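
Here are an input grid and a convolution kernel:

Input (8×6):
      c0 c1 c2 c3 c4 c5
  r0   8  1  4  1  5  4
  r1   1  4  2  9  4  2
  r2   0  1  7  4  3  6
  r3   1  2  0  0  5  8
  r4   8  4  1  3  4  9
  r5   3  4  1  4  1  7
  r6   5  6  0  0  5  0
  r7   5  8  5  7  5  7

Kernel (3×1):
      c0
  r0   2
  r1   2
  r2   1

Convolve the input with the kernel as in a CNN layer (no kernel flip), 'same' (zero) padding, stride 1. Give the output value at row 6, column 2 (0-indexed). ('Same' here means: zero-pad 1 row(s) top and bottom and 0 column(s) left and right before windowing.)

The receptive field on the zero-padded input at this output position is [1 / 0 / 5]. Elementwise product with the kernel and sum: 1·2 + 0·2 + 5·1.

7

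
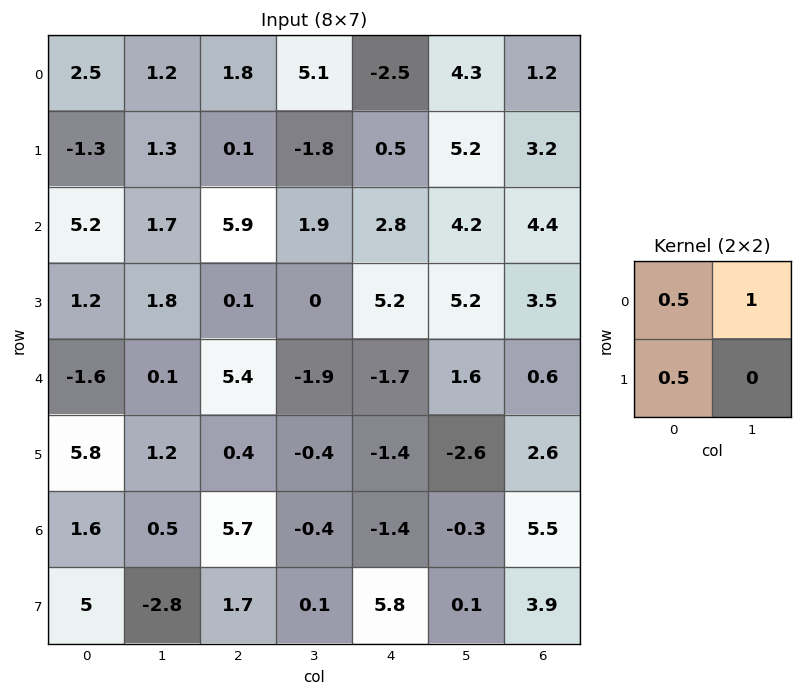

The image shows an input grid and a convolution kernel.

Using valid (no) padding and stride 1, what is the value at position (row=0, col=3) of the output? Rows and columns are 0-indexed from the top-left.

-0.85

The receptive field on the input at this output position is [5.1 -2.5 / -1.8 0.5]. Elementwise product with the kernel and sum: 5.1·0.5 + -2.5·1 + -1.8·0.5.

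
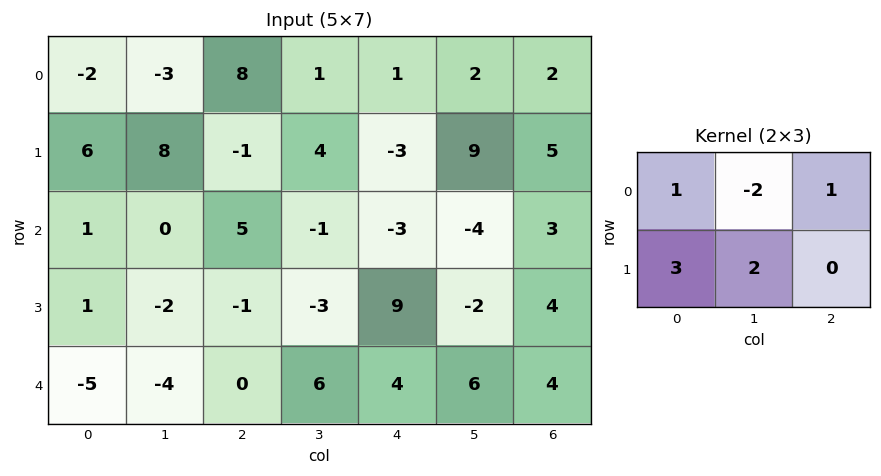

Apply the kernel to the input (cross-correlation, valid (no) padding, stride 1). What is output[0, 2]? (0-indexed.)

The receptive field on the input at this output position is [8 1 1 / -1 4 -3]. Elementwise product with the kernel and sum: 8·1 + 1·-2 + 1·1 + -1·3 + 4·2.

12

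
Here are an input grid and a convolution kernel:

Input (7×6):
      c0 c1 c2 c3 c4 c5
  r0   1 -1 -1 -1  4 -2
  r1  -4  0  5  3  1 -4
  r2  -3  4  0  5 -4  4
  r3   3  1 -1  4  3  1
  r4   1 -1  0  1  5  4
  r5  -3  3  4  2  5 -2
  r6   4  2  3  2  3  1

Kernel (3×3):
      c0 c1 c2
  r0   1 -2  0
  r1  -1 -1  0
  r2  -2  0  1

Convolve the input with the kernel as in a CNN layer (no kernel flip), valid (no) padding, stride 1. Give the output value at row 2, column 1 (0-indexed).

7

The receptive field on the input at this output position is [4 0 5 / 1 -1 4 / -1 0 1]. Elementwise product with the kernel and sum: 4·1 + 0·-2 + 1·-1 + -1·-1 + -1·-2 + 1·1.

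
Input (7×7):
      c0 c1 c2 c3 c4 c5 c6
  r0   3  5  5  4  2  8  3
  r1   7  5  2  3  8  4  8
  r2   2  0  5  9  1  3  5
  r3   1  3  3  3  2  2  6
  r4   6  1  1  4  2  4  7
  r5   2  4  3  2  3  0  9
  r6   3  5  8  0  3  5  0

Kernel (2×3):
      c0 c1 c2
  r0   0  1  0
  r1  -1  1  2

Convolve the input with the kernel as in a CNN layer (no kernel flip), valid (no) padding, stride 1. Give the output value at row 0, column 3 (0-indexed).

15

The receptive field on the input at this output position is [4 2 8 / 3 8 4]. Elementwise product with the kernel and sum: 2·1 + 3·-1 + 8·1 + 4·2.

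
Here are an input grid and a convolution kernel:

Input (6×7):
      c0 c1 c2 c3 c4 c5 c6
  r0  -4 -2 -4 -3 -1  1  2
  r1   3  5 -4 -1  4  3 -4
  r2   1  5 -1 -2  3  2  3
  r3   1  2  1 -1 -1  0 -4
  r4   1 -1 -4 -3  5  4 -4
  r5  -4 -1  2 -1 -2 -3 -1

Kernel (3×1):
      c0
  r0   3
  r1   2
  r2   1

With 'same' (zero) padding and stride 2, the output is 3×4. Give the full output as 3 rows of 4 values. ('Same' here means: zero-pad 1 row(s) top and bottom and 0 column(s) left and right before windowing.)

-5 -12 2 0
12 -13 17 -10
1 -3 5 -21

Output[0,0]: The receptive field on the zero-padded input at this output position is [0 / -4 / 3]. Elementwise product with the kernel and sum: 0·3 + -4·2 + 3·1.
Output[0,1]: The receptive field on the zero-padded input at this output position is [0 / -4 / -4]. Elementwise product with the kernel and sum: 0·3 + -4·2 + -4·1.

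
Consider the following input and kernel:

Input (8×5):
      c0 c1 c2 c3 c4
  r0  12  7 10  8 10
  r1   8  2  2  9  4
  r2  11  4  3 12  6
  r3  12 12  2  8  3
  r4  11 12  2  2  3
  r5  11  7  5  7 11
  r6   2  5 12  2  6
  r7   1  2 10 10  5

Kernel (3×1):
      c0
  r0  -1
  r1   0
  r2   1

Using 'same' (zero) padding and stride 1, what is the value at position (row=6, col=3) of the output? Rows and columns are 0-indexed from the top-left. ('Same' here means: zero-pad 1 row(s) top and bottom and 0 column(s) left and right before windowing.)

3

The receptive field on the zero-padded input at this output position is [7 / 2 / 10]. Elementwise product with the kernel and sum: 7·-1 + 10·1.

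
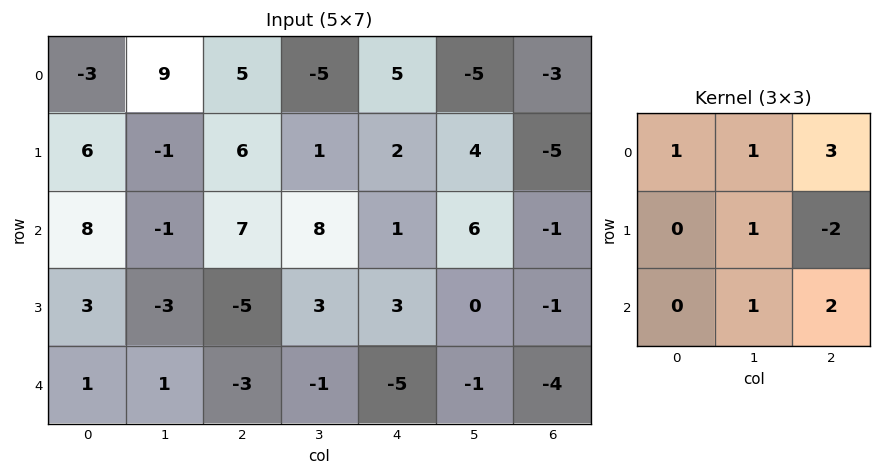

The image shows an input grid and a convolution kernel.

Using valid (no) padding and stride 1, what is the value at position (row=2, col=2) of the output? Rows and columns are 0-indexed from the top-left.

4

The receptive field on the input at this output position is [7 8 1 / -5 3 3 / -3 -1 -5]. Elementwise product with the kernel and sum: 7·1 + 8·1 + 1·3 + 3·1 + 3·-2 + -1·1 + -5·2.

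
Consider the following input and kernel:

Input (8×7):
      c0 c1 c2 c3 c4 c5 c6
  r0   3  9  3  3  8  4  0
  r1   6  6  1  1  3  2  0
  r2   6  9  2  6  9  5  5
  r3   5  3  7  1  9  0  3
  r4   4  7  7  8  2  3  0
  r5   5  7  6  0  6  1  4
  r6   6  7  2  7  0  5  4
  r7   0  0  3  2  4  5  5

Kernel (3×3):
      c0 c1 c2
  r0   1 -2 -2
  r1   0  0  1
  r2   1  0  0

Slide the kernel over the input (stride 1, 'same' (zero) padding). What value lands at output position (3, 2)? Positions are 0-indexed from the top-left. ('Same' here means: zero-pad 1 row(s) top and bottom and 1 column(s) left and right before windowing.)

The receptive field on the zero-padded input at this output position is [9 2 6 / 3 7 1 / 7 7 8]. Elementwise product with the kernel and sum: 9·1 + 2·-2 + 6·-2 + 1·1 + 7·1.

1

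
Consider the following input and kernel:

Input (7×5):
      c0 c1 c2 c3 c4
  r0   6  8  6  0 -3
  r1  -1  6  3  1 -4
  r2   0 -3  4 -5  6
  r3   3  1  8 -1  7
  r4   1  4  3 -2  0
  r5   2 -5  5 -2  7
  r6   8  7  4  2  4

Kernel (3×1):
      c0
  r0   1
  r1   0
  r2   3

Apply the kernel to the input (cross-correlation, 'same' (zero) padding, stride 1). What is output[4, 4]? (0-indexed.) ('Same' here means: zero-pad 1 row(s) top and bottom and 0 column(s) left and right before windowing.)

28

The receptive field on the zero-padded input at this output position is [7 / 0 / 7]. Elementwise product with the kernel and sum: 7·1 + 7·3.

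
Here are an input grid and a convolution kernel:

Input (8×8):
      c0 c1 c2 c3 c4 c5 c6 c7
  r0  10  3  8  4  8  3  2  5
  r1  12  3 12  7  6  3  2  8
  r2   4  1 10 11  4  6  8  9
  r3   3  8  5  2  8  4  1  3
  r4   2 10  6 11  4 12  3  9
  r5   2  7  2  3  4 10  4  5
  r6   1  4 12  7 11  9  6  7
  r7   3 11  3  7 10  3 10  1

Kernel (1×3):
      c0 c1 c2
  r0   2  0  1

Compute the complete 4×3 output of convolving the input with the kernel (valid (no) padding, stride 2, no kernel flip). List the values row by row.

Output[0,0]: The receptive field on the input at this output position is [10 3 8]. Elementwise product with the kernel and sum: 10·2 + 8·1.

28 24 18
18 24 16
10 16 11
14 35 28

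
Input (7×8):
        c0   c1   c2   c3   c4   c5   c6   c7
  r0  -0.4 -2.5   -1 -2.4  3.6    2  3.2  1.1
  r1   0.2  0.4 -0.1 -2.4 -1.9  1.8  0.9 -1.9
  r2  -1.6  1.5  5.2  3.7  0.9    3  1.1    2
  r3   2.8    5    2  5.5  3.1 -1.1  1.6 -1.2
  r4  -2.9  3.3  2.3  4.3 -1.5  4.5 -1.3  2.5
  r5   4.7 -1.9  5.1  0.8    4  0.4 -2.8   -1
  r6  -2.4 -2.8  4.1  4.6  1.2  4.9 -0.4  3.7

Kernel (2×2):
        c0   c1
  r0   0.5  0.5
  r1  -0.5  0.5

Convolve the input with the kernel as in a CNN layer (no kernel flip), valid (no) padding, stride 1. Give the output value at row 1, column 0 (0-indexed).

1.85

The receptive field on the input at this output position is [0.2 0.4 / -1.6 1.5]. Elementwise product with the kernel and sum: 0.2·0.5 + 0.4·0.5 + -1.6·-0.5 + 1.5·0.5.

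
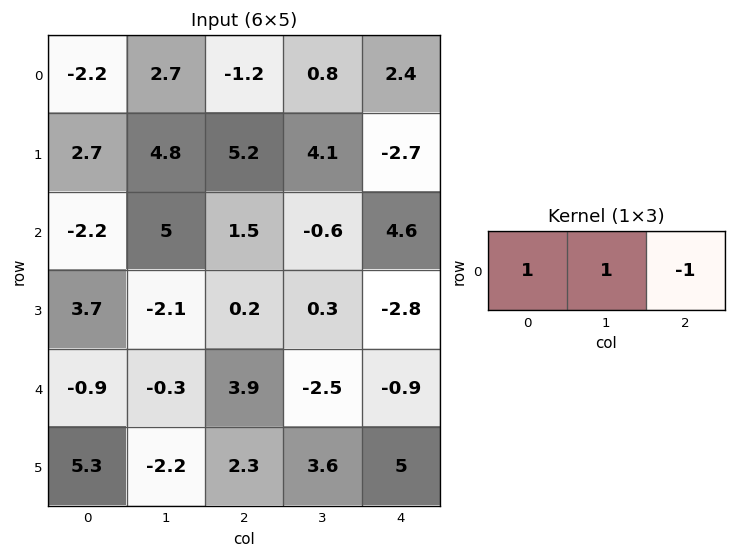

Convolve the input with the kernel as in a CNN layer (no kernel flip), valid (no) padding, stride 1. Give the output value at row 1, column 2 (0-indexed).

12

The receptive field on the input at this output position is [5.2 4.1 -2.7]. Elementwise product with the kernel and sum: 5.2·1 + 4.1·1 + -2.7·-1.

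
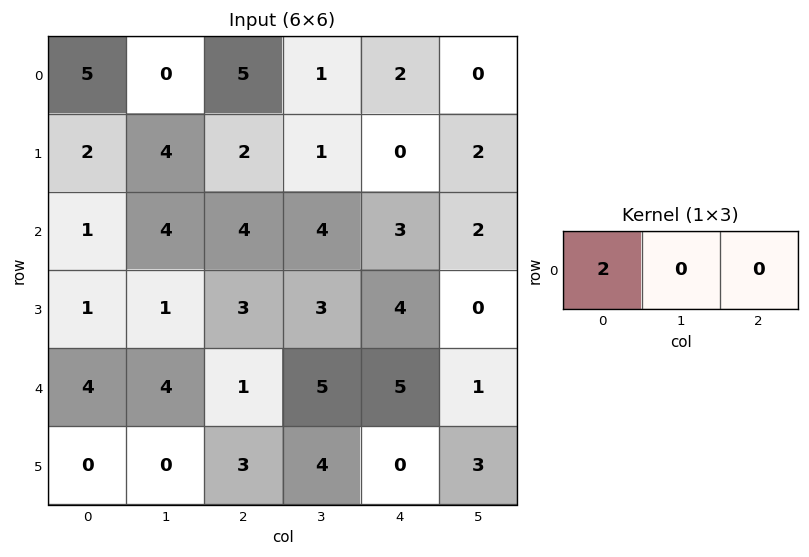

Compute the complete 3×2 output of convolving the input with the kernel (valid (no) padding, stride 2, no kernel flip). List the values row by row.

Output[0,0]: The receptive field on the input at this output position is [5 0 5]. Elementwise product with the kernel and sum: 5·2.

10 10
2 8
8 2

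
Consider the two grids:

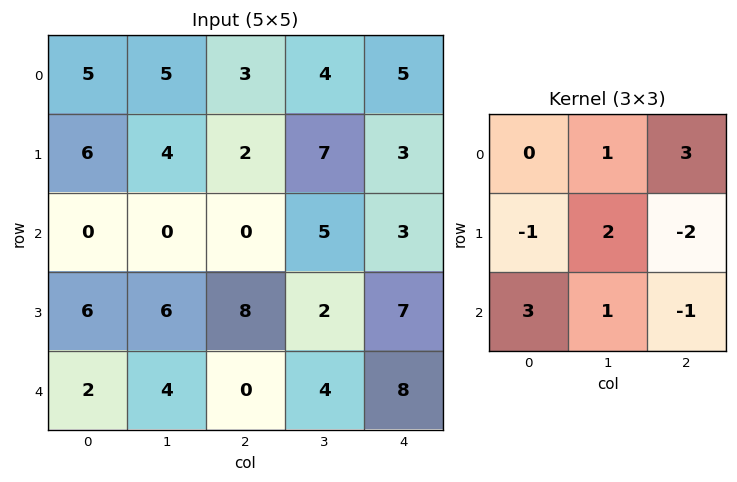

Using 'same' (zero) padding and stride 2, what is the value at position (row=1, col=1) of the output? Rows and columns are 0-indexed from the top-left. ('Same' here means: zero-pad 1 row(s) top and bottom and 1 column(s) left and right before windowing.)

The receptive field on the zero-padded input at this output position is [4 2 7 / 0 0 5 / 6 8 2]. Elementwise product with the kernel and sum: 2·1 + 7·3 + 0·-1 + 0·2 + 5·-2 + 6·3 + 8·1 + 2·-1.

37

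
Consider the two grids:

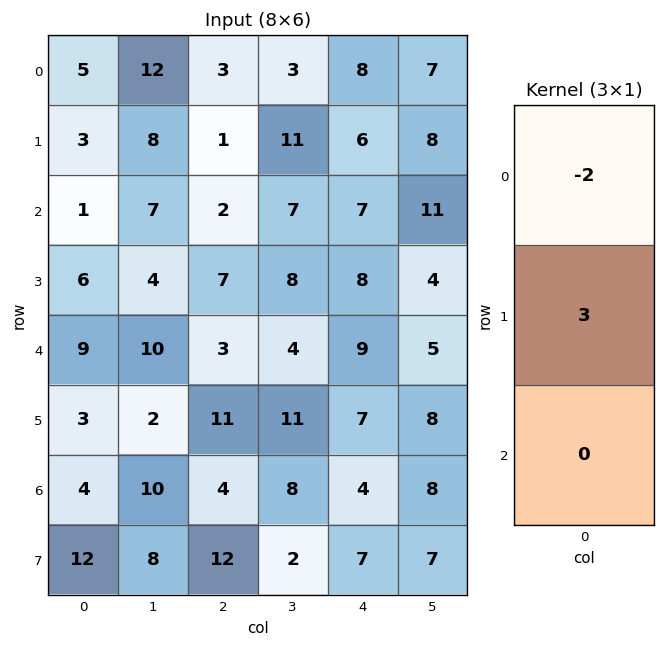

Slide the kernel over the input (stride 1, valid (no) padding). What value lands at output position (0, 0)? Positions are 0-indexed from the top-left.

-1

The receptive field on the input at this output position is [5 / 3 / 1]. Elementwise product with the kernel and sum: 5·-2 + 3·3.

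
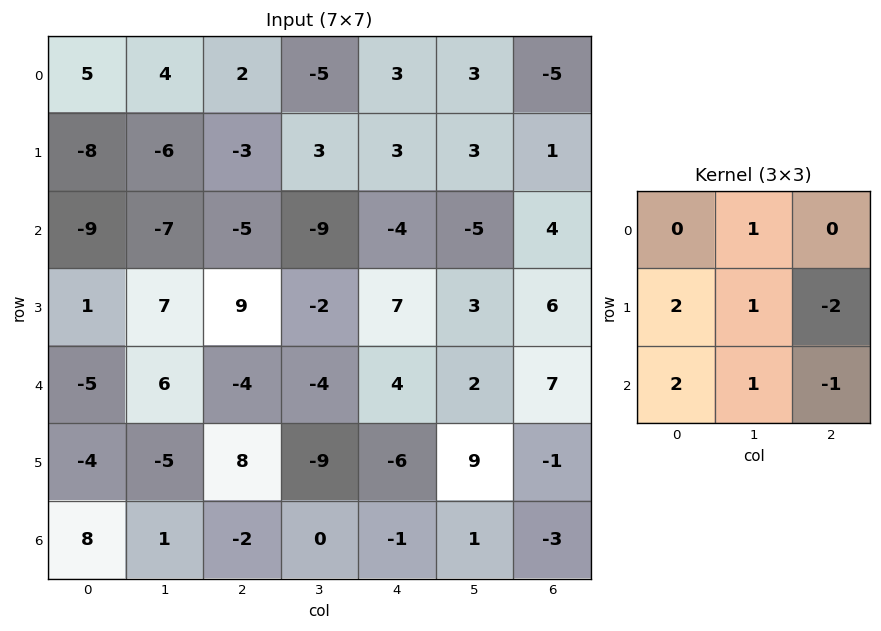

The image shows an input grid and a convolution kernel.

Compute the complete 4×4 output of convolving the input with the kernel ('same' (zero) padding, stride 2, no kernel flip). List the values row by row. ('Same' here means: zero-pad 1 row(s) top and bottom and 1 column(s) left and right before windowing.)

-5 2 -7 8
-9 21 -9 7
-15 32 -34 34
2 8 -9 -2

Output[0,0]: The receptive field on the zero-padded input at this output position is [0 0 0 / 0 5 4 / 0 -8 -6]. Elementwise product with the kernel and sum: 0·1 + 0·2 + 5·1 + 4·-2 + 0·2 + -8·1 + -6·-1.
Output[0,1]: The receptive field on the zero-padded input at this output position is [0 0 0 / 4 2 -5 / -6 -3 3]. Elementwise product with the kernel and sum: 0·1 + 4·2 + 2·1 + -5·-2 + -6·2 + -3·1 + 3·-1.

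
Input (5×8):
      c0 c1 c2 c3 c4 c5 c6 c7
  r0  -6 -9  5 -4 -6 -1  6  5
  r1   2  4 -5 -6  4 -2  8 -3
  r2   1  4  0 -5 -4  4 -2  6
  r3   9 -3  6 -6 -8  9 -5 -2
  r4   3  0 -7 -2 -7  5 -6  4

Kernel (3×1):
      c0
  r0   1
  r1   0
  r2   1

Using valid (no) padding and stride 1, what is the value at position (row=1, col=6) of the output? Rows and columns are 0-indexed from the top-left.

3

The receptive field on the input at this output position is [8 / -2 / -5]. Elementwise product with the kernel and sum: 8·1 + -5·1.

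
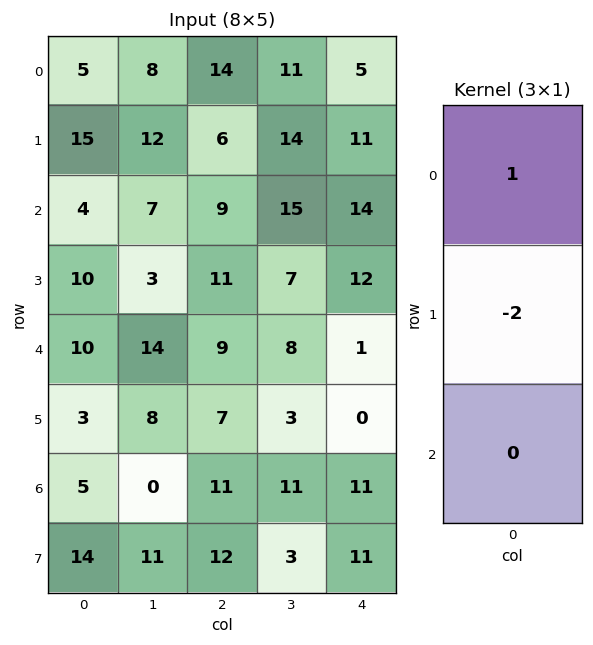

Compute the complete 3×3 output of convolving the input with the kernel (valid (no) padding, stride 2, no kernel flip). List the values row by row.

Output[0,0]: The receptive field on the input at this output position is [5 / 15 / 4]. Elementwise product with the kernel and sum: 5·1 + 15·-2.

-25 2 -17
-16 -13 -10
4 -5 1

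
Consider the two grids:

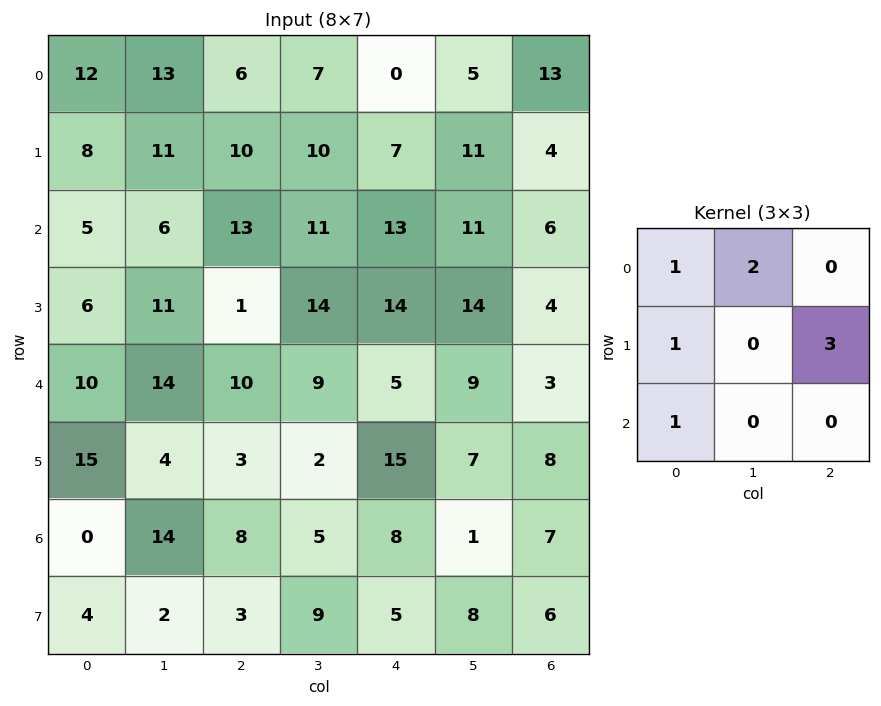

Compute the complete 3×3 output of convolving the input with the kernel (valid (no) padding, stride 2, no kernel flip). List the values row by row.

Output[0,0]: The receptive field on the input at this output position is [12 13 6 / 8 11 10 / 5 6 13]. Elementwise product with the kernel and sum: 12·1 + 13·2 + 8·1 + 10·3 + 5·1.
Output[0,1]: The receptive field on the input at this output position is [6 7 0 / 10 10 7 / 13 11 13]. Elementwise product with the kernel and sum: 6·1 + 7·2 + 10·1 + 7·3 + 13·1.

81 64 42
36 88 66
62 84 70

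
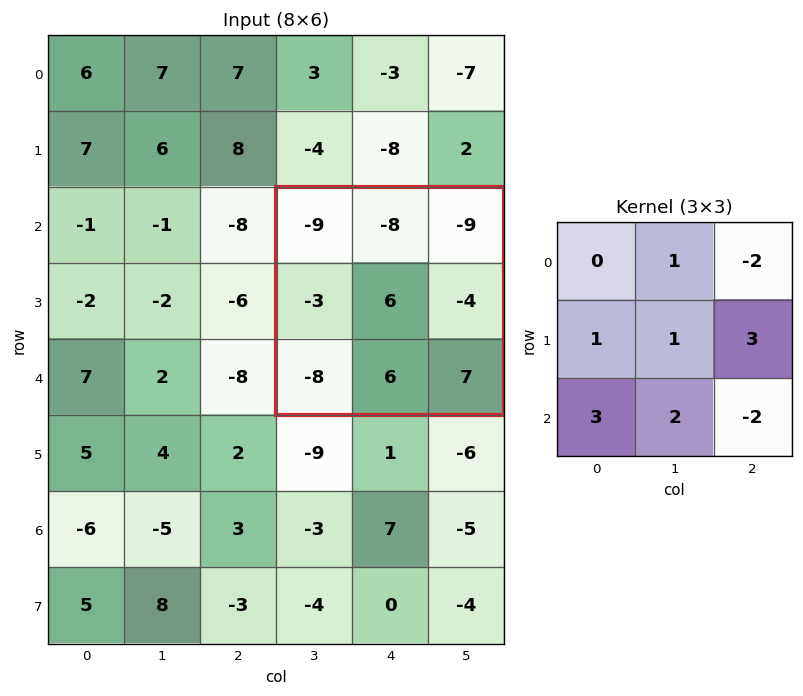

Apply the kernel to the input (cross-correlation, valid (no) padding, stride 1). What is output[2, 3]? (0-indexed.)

-25

The receptive field on the input at this output position is [-9 -8 -9 / -3 6 -4 / -8 6 7]. Elementwise product with the kernel and sum: -8·1 + -9·-2 + -3·1 + 6·1 + -4·3 + -8·3 + 6·2 + 7·-2.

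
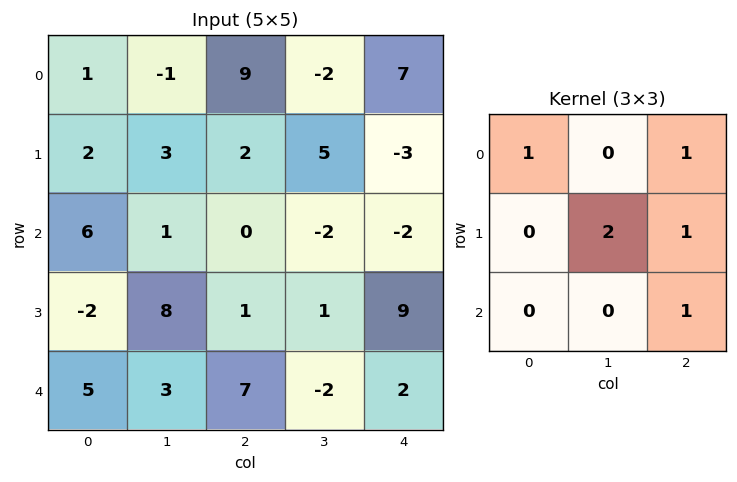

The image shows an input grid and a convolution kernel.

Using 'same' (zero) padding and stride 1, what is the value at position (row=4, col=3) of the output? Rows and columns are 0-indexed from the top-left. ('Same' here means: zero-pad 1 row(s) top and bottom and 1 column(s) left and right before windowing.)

The receptive field on the zero-padded input at this output position is [1 1 9 / 7 -2 2 / 0 0 0]. Elementwise product with the kernel and sum: 1·1 + 9·1 + -2·2 + 2·1 + 0·1.

8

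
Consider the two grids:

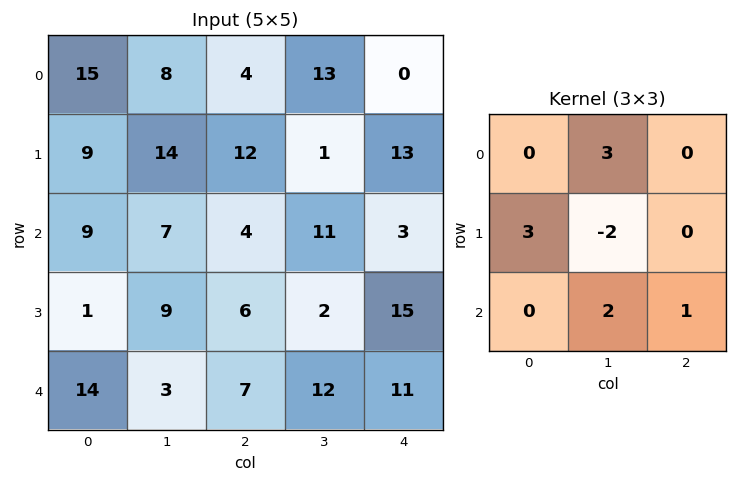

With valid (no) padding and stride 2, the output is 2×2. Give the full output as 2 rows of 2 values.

Output[0,0]: The receptive field on the input at this output position is [15 8 4 / 9 14 12 / 9 7 4]. Elementwise product with the kernel and sum: 8·3 + 9·3 + 14·-2 + 7·2 + 4·1.

41 98
19 82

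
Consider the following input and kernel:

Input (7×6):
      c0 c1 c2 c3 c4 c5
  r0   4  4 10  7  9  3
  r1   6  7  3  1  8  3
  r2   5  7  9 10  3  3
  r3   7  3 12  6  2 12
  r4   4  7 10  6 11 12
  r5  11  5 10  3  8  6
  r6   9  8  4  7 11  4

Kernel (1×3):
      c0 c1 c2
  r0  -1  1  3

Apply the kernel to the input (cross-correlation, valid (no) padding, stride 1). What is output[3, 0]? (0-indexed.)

The receptive field on the input at this output position is [7 3 12]. Elementwise product with the kernel and sum: 7·-1 + 3·1 + 12·3.

32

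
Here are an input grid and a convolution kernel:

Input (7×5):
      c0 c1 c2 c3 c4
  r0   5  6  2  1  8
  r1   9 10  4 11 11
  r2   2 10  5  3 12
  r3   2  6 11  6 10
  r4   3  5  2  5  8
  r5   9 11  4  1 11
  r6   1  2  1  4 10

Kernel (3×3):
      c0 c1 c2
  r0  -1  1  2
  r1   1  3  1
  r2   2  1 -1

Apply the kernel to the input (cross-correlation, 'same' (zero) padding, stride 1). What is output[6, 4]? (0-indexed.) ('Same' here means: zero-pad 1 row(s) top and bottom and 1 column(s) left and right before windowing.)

The receptive field on the zero-padded input at this output position is [1 11 0 / 4 10 0 / 0 0 0]. Elementwise product with the kernel and sum: 1·-1 + 11·1 + 0·2 + 4·1 + 10·3 + 0·1 + 0·2 + 0·1 + 0·-1.

44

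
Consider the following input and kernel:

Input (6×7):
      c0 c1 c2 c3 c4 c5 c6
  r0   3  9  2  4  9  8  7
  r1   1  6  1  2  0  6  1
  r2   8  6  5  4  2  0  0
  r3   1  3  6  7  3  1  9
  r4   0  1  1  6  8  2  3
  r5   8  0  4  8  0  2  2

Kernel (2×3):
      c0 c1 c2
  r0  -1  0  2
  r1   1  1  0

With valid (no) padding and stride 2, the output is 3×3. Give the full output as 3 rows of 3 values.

Output[0,0]: The receptive field on the input at this output position is [3 9 2 / 1 6 1]. Elementwise product with the kernel and sum: 3·-1 + 2·2 + 1·1 + 6·1.

8 19 11
6 12 2
10 27 0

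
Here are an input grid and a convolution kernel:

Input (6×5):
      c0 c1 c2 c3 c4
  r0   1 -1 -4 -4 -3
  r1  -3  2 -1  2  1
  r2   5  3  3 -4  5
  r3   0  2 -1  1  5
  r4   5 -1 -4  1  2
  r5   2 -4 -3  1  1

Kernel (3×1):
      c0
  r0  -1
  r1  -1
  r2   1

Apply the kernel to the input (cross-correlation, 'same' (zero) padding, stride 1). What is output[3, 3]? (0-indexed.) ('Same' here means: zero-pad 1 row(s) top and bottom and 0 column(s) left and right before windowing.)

4

The receptive field on the zero-padded input at this output position is [-4 / 1 / 1]. Elementwise product with the kernel and sum: -4·-1 + 1·-1 + 1·1.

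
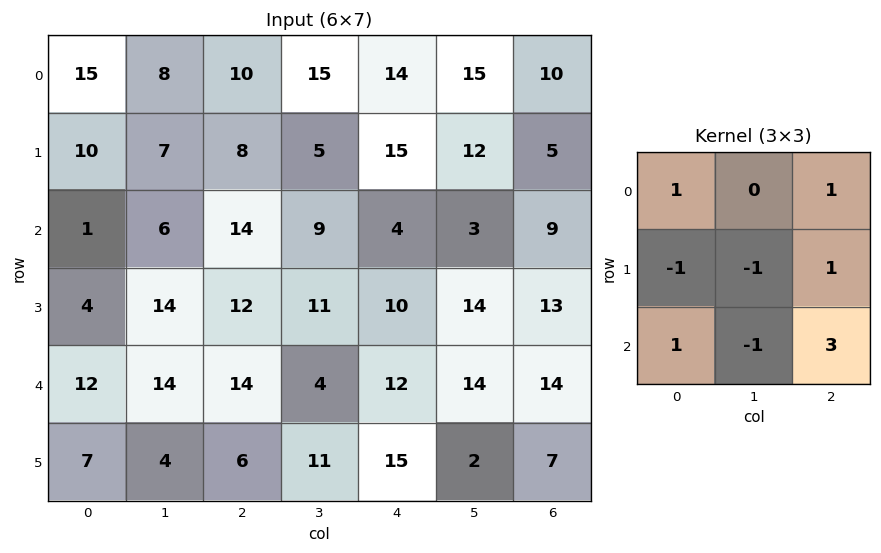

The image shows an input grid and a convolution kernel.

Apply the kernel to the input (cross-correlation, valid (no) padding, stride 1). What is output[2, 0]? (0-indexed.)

49

The receptive field on the input at this output position is [1 6 14 / 4 14 12 / 12 14 14]. Elementwise product with the kernel and sum: 1·1 + 14·1 + 4·-1 + 14·-1 + 12·1 + 12·1 + 14·-1 + 14·3.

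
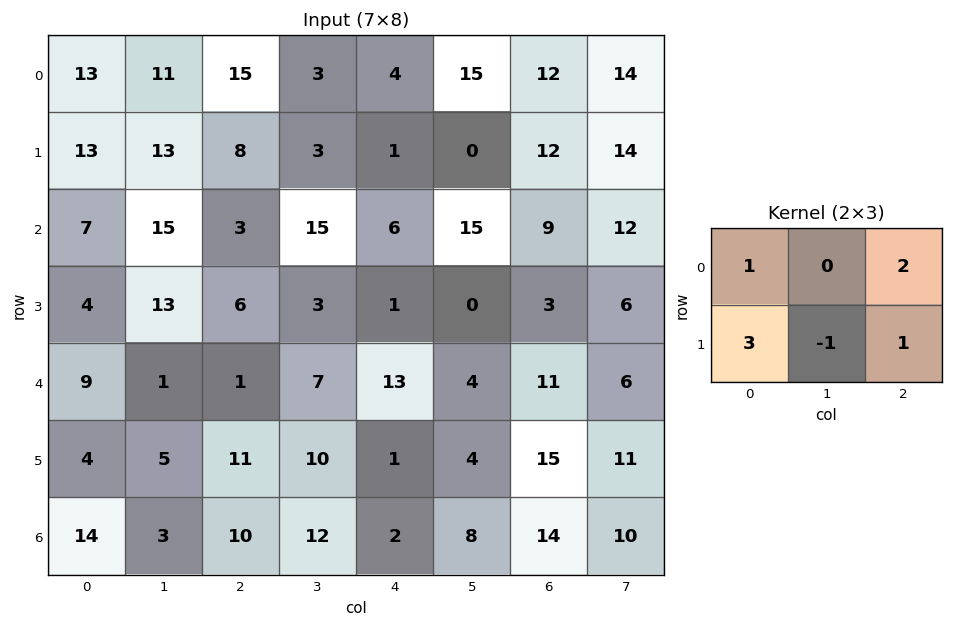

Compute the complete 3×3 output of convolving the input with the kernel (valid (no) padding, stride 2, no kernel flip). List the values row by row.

Output[0,0]: The receptive field on the input at this output position is [13 11 15 / 13 13 8]. Elementwise product with the kernel and sum: 13·1 + 15·2 + 13·3 + 13·-1 + 8·1.

77 45 43
18 31 30
29 51 49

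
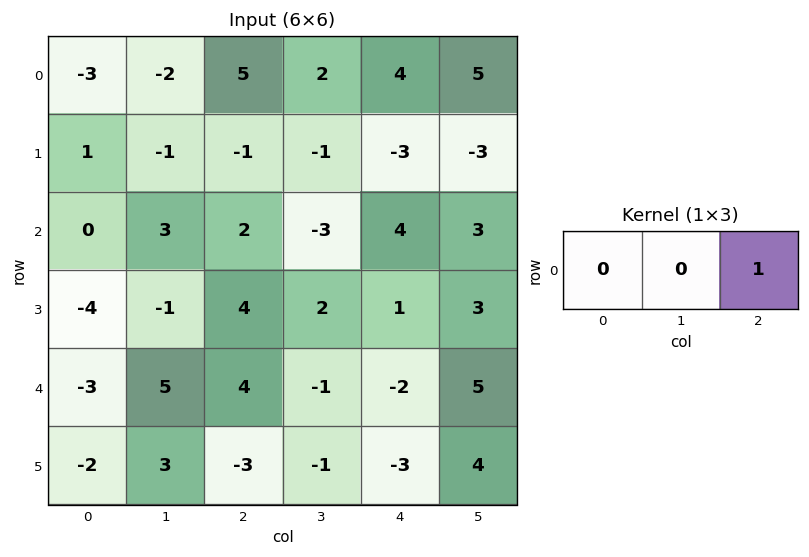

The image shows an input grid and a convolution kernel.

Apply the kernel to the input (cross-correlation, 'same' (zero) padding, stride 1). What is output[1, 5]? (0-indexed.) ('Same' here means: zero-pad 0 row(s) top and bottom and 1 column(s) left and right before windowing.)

0

The receptive field on the zero-padded input at this output position is [-3 -3 0]. Elementwise product with the kernel and sum: 0·1.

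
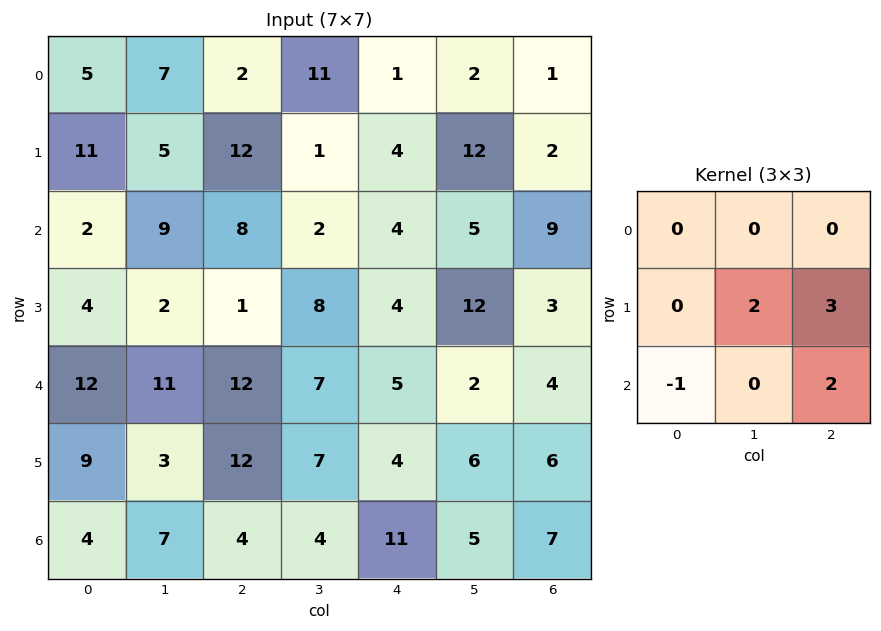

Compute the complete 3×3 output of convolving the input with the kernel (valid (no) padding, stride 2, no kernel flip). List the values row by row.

60 14 44
19 26 36
46 44 33

Output[0,0]: The receptive field on the input at this output position is [5 7 2 / 11 5 12 / 2 9 8]. Elementwise product with the kernel and sum: 5·2 + 12·3 + 2·-1 + 8·2.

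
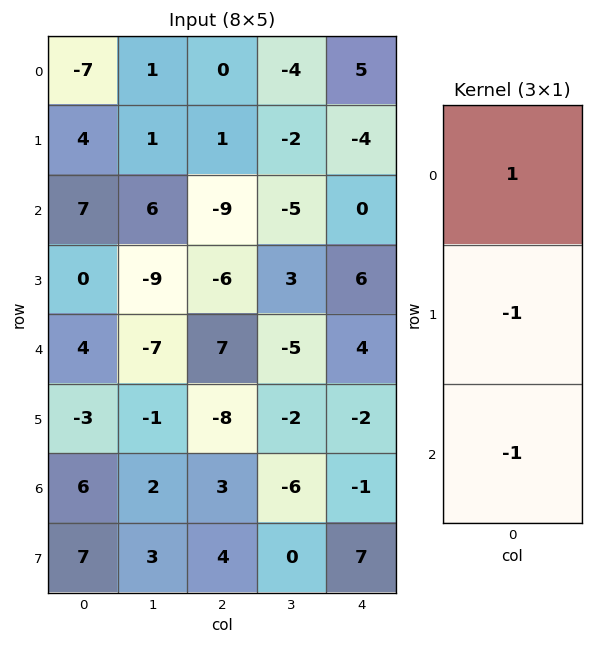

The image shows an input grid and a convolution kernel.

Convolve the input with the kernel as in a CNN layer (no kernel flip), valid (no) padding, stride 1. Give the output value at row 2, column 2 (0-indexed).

-10

The receptive field on the input at this output position is [-9 / -6 / 7]. Elementwise product with the kernel and sum: -9·1 + -6·-1 + 7·-1.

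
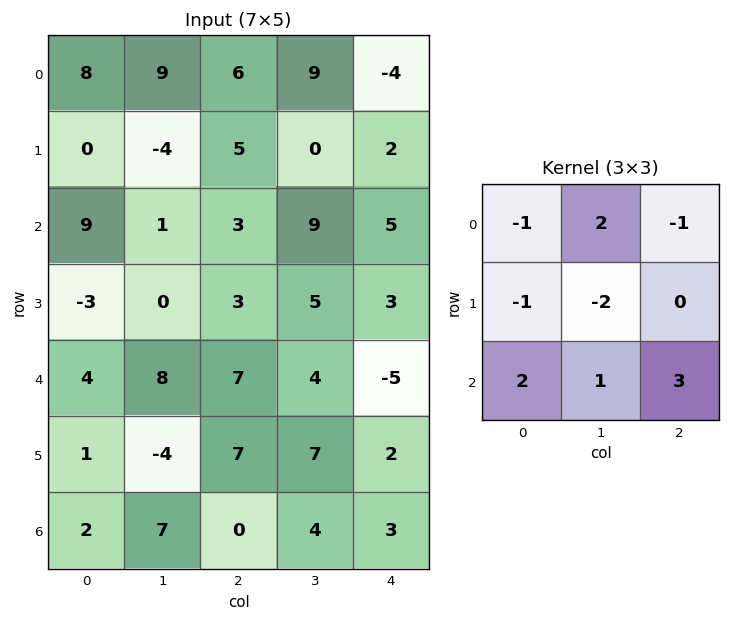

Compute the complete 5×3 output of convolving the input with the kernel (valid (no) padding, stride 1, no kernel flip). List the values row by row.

40 20 41
-21 25 -8
30 25 0
-1 -1 16
23 18 -2

Output[0,0]: The receptive field on the input at this output position is [8 9 6 / 0 -4 5 / 9 1 3]. Elementwise product with the kernel and sum: 8·-1 + 9·2 + 6·-1 + 0·-1 + -4·-2 + 9·2 + 1·1 + 3·3.
Output[0,1]: The receptive field on the input at this output position is [9 6 9 / -4 5 0 / 1 3 9]. Elementwise product with the kernel and sum: 9·-1 + 6·2 + 9·-1 + -4·-1 + 5·-2 + 1·2 + 3·1 + 9·3.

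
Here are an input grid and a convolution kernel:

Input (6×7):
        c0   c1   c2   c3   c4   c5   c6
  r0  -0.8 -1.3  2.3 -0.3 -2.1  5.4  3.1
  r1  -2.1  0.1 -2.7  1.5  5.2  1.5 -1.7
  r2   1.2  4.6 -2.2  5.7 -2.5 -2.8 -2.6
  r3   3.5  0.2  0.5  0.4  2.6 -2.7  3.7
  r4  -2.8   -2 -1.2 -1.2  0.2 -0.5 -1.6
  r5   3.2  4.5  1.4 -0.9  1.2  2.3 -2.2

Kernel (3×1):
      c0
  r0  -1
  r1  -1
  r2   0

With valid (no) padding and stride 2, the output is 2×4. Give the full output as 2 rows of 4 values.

Output[0,0]: The receptive field on the input at this output position is [-0.8 / -2.1 / 1.2]. Elementwise product with the kernel and sum: -0.8·-1 + -2.1·-1.
Output[0,1]: The receptive field on the input at this output position is [2.3 / -2.7 / -2.2]. Elementwise product with the kernel and sum: 2.3·-1 + -2.7·-1.

2.9 0.4 -3.1 -1.4
-4.7 1.7 -0.1 -1.1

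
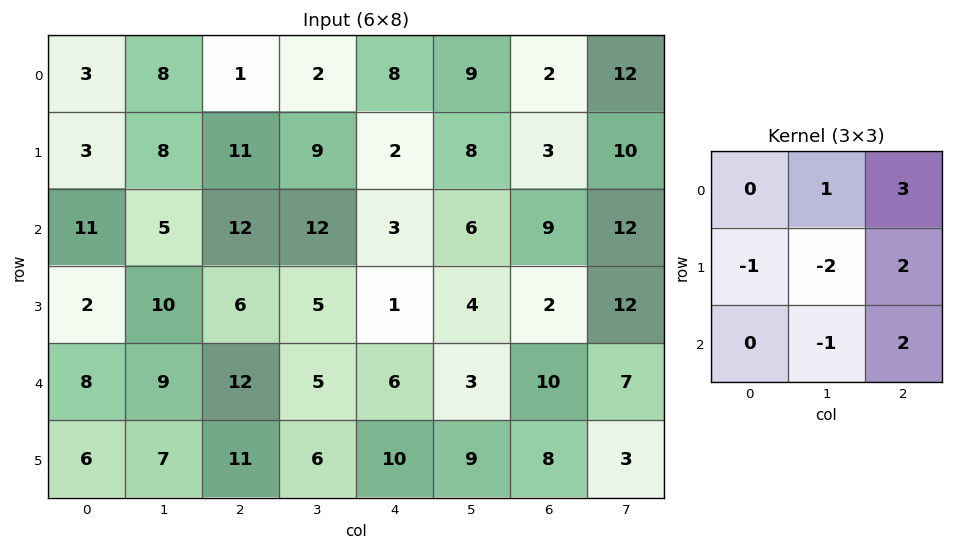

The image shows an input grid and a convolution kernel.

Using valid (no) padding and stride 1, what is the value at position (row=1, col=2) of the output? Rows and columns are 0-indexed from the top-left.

-18

The receptive field on the input at this output position is [11 9 2 / 12 12 3 / 6 5 1]. Elementwise product with the kernel and sum: 9·1 + 2·3 + 12·-1 + 12·-2 + 3·2 + 5·-1 + 1·2.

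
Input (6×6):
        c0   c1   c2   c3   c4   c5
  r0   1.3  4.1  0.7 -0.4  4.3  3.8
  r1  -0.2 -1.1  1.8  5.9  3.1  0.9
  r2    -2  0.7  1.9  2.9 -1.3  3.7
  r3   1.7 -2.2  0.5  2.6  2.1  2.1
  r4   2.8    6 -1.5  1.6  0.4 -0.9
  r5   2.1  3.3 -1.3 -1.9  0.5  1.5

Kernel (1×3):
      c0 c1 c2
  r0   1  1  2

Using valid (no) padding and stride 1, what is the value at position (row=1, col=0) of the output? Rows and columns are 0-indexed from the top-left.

The receptive field on the input at this output position is [-0.2 -1.1 1.8]. Elementwise product with the kernel and sum: -0.2·1 + -1.1·1 + 1.8·2.

2.3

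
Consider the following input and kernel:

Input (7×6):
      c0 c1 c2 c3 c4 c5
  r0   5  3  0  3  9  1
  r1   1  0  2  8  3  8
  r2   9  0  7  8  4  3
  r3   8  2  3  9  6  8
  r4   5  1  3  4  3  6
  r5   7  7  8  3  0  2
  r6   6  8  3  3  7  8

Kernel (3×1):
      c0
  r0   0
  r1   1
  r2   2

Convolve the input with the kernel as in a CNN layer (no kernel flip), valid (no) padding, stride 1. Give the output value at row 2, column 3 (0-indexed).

The receptive field on the input at this output position is [8 / 9 / 4]. Elementwise product with the kernel and sum: 9·1 + 4·2.

17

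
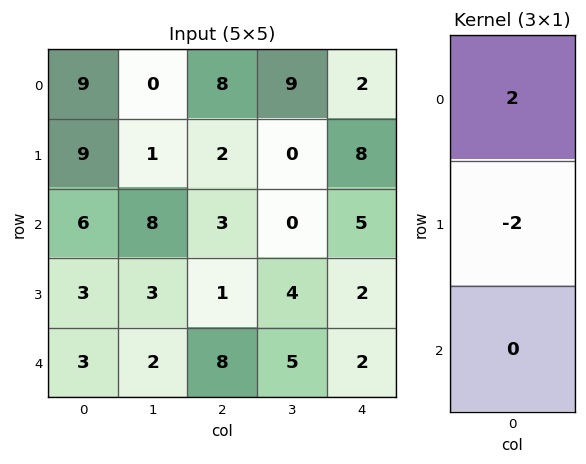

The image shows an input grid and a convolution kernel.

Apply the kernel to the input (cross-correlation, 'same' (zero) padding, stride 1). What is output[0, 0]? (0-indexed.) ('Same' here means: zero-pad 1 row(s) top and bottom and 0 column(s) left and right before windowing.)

The receptive field on the zero-padded input at this output position is [0 / 9 / 9]. Elementwise product with the kernel and sum: 0·2 + 9·-2.

-18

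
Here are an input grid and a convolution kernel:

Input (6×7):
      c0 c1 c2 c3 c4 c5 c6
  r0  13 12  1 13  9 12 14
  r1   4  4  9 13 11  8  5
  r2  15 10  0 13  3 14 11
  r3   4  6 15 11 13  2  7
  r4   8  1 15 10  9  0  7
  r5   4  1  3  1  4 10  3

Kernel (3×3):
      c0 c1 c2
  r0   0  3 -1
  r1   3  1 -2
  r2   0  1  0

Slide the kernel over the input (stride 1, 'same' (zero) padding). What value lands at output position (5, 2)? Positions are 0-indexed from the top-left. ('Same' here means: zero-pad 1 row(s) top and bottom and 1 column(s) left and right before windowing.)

The receptive field on the zero-padded input at this output position is [1 15 10 / 1 3 1 / 0 0 0]. Elementwise product with the kernel and sum: 15·3 + 10·-1 + 1·3 + 3·1 + 1·-2 + 0·1.

39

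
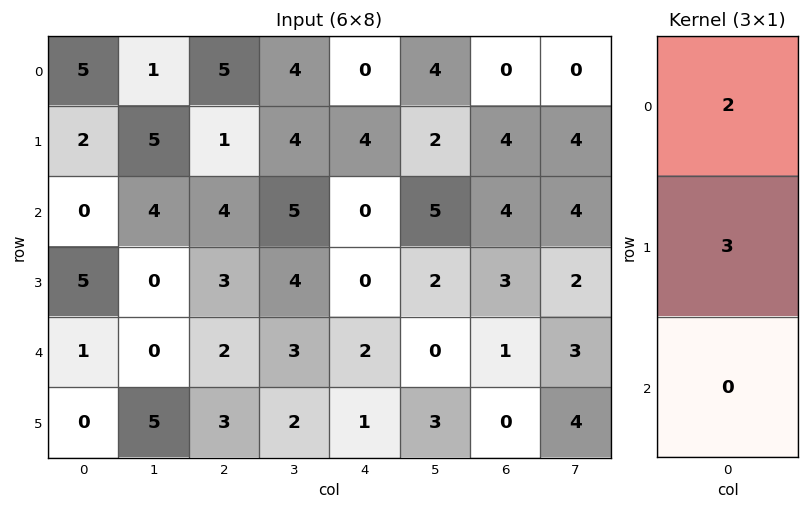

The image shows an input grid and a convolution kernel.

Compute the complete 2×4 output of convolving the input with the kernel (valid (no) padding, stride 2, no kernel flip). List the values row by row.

16 13 12 12
15 17 0 17

Output[0,0]: The receptive field on the input at this output position is [5 / 2 / 0]. Elementwise product with the kernel and sum: 5·2 + 2·3.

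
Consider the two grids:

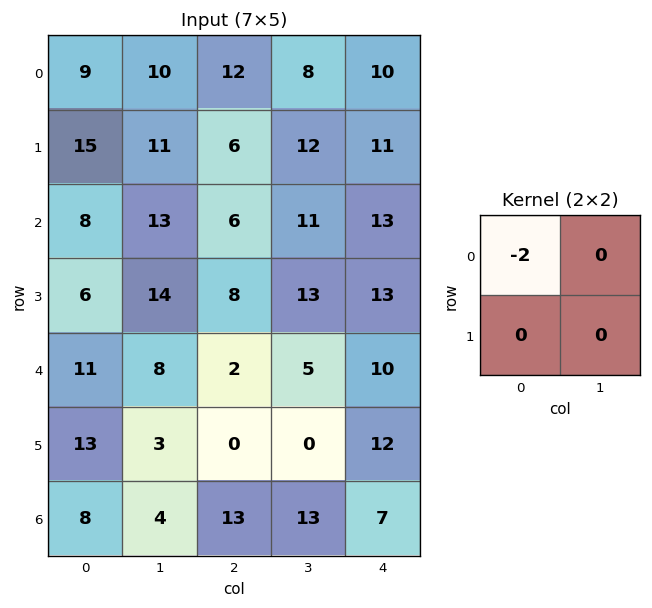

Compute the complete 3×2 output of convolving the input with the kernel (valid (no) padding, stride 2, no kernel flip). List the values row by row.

-18 -24
-16 -12
-22 -4

Output[0,0]: The receptive field on the input at this output position is [9 10 / 15 11]. Elementwise product with the kernel and sum: 9·-2.
Output[0,1]: The receptive field on the input at this output position is [12 8 / 6 12]. Elementwise product with the kernel and sum: 12·-2.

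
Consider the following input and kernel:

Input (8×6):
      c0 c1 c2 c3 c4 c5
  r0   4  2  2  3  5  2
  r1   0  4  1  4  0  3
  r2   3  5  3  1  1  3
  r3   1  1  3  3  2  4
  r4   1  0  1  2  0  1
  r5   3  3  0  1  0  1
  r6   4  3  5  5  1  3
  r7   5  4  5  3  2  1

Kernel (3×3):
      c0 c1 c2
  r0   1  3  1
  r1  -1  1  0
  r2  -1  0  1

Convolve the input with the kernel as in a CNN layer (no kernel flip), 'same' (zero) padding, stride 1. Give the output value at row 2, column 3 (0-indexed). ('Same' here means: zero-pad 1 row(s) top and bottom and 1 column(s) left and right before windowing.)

The receptive field on the zero-padded input at this output position is [1 4 0 / 3 1 1 / 3 3 2]. Elementwise product with the kernel and sum: 1·1 + 4·3 + 0·1 + 3·-1 + 1·1 + 3·-1 + 2·1.

10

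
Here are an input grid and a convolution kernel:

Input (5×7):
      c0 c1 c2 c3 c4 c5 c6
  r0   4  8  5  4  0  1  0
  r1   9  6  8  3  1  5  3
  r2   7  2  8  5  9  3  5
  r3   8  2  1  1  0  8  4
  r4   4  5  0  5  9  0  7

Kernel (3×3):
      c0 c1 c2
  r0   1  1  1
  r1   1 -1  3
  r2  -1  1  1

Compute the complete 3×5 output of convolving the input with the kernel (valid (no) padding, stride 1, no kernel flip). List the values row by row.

47 35 23 29 5
47 26 42 21 42
27 19 36 46 19

Output[0,0]: The receptive field on the input at this output position is [4 8 5 / 9 6 8 / 7 2 8]. Elementwise product with the kernel and sum: 4·1 + 8·1 + 5·1 + 9·1 + 6·-1 + 8·3 + 7·-1 + 2·1 + 8·1.
Output[0,1]: The receptive field on the input at this output position is [8 5 4 / 6 8 3 / 2 8 5]. Elementwise product with the kernel and sum: 8·1 + 5·1 + 4·1 + 6·1 + 8·-1 + 3·3 + 2·-1 + 8·1 + 5·1.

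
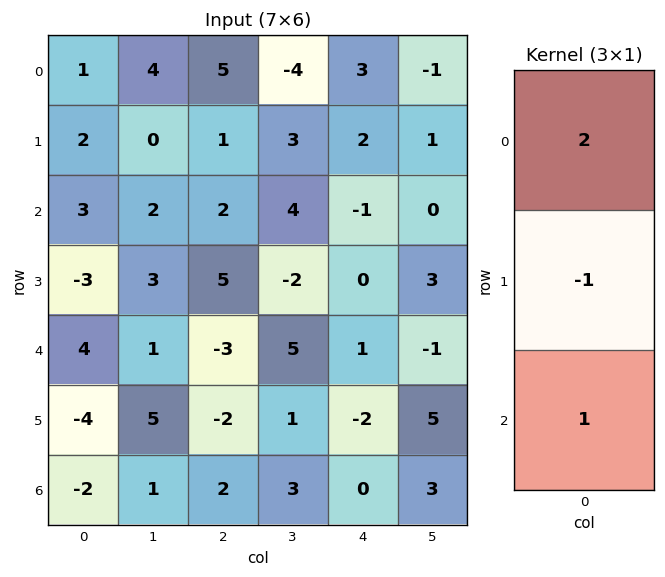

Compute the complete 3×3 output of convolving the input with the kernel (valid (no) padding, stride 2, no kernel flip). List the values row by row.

Output[0,0]: The receptive field on the input at this output position is [1 / 2 / 3]. Elementwise product with the kernel and sum: 1·2 + 2·-1 + 3·1.

3 11 3
13 -4 -1
10 -2 4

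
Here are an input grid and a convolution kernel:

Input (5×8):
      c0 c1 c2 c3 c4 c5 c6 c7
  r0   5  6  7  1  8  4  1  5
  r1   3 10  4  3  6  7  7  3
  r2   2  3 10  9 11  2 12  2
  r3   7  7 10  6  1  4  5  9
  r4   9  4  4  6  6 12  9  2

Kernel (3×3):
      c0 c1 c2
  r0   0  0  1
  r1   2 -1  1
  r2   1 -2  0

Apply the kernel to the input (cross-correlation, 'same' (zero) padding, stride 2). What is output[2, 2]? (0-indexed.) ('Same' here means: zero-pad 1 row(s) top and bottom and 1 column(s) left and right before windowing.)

22

The receptive field on the zero-padded input at this output position is [6 1 4 / 6 6 12 / 0 0 0]. Elementwise product with the kernel and sum: 4·1 + 6·2 + 6·-1 + 12·1 + 0·1 + 0·-2.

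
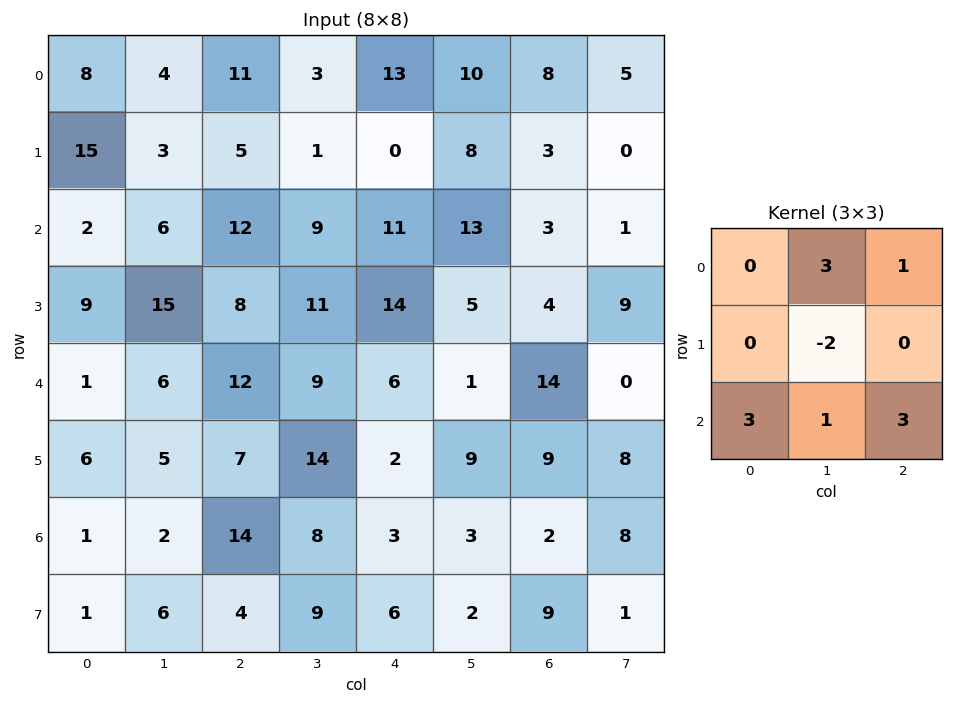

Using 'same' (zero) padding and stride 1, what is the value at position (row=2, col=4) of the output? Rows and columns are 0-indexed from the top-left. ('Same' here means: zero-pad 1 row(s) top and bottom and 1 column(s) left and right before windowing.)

The receptive field on the zero-padded input at this output position is [1 0 8 / 9 11 13 / 11 14 5]. Elementwise product with the kernel and sum: 0·3 + 8·1 + 11·-2 + 11·3 + 14·1 + 5·3.

48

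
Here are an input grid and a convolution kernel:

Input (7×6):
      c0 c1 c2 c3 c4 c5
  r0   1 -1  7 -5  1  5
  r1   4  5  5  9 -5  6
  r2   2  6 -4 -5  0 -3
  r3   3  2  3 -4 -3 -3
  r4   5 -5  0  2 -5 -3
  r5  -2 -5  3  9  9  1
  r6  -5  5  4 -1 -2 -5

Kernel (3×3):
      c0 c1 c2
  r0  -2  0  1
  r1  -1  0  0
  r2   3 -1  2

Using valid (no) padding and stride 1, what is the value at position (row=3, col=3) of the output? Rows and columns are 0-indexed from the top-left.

The receptive field on the input at this output position is [-4 -3 -3 / 2 -5 -3 / 9 9 1]. Elementwise product with the kernel and sum: -4·-2 + -3·1 + 2·-1 + 9·3 + 9·-1 + 1·2.

23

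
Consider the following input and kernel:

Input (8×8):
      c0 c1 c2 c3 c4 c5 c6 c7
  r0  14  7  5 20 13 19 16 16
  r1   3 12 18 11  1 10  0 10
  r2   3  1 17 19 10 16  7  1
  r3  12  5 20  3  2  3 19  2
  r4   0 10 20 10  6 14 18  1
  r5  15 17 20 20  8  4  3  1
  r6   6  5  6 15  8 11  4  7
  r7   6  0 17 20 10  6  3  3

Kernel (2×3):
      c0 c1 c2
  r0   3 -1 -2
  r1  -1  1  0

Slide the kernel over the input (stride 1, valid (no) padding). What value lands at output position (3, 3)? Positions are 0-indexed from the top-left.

-3

The receptive field on the input at this output position is [3 2 3 / 10 6 14]. Elementwise product with the kernel and sum: 3·3 + 2·-1 + 3·-2 + 10·-1 + 6·1.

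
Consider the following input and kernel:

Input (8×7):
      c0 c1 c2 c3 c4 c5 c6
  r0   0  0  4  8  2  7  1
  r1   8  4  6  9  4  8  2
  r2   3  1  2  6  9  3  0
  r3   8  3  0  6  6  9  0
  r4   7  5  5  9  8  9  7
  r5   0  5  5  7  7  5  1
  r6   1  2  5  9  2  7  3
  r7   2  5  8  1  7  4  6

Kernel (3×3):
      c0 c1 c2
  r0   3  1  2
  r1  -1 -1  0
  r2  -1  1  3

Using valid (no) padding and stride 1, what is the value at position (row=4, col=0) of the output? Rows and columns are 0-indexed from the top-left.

47

The receptive field on the input at this output position is [7 5 5 / 0 5 5 / 1 2 5]. Elementwise product with the kernel and sum: 7·3 + 5·1 + 5·2 + 0·-1 + 5·-1 + 1·-1 + 2·1 + 5·3.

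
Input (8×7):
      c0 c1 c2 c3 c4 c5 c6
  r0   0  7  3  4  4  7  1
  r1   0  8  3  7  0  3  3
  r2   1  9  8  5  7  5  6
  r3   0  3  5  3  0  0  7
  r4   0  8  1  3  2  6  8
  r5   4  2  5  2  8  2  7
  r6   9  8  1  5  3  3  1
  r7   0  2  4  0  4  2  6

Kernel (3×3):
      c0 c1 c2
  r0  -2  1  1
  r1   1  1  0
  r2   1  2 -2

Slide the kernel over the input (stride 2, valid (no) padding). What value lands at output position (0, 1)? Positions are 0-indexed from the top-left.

16

The receptive field on the input at this output position is [3 4 4 / 3 7 0 / 8 5 7]. Elementwise product with the kernel and sum: 3·-2 + 4·1 + 4·1 + 3·1 + 7·1 + 8·1 + 5·2 + 7·-2.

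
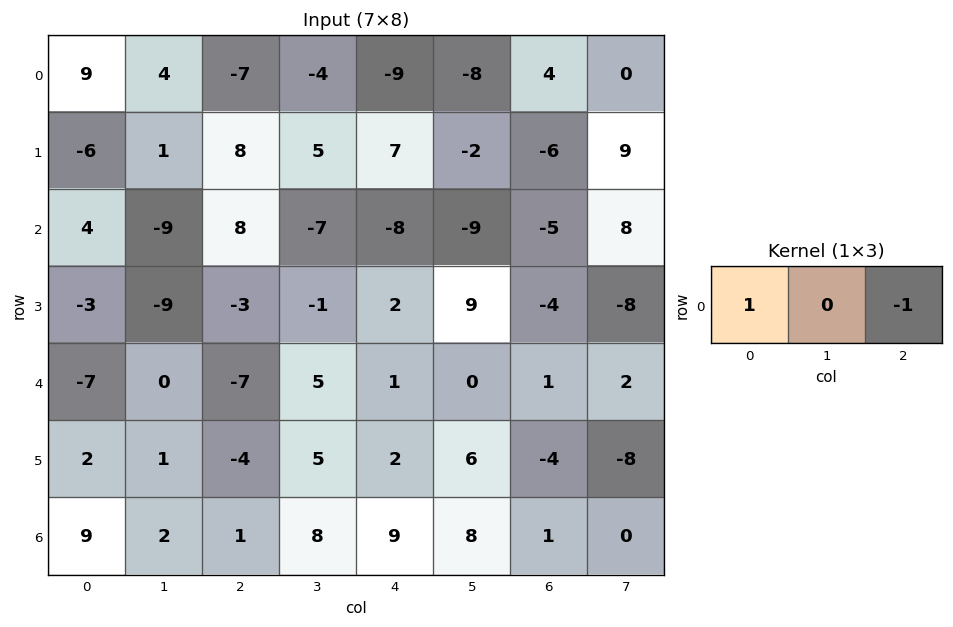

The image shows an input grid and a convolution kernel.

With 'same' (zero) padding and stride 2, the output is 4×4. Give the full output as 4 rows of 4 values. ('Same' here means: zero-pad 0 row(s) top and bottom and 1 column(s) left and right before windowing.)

-4 8 4 -8
9 -2 2 -17
0 -5 5 -2
-2 -6 0 8

Output[0,0]: The receptive field on the zero-padded input at this output position is [0 9 4]. Elementwise product with the kernel and sum: 0·1 + 4·-1.
Output[0,1]: The receptive field on the zero-padded input at this output position is [4 -7 -4]. Elementwise product with the kernel and sum: 4·1 + -4·-1.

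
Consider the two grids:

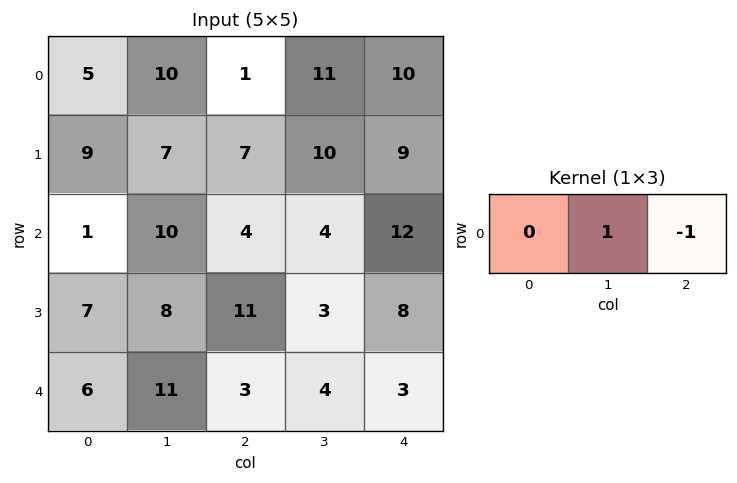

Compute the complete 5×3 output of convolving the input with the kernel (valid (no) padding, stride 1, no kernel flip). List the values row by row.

Output[0,0]: The receptive field on the input at this output position is [5 10 1]. Elementwise product with the kernel and sum: 10·1 + 1·-1.
Output[0,1]: The receptive field on the input at this output position is [10 1 11]. Elementwise product with the kernel and sum: 1·1 + 11·-1.

9 -10 1
0 -3 1
6 0 -8
-3 8 -5
8 -1 1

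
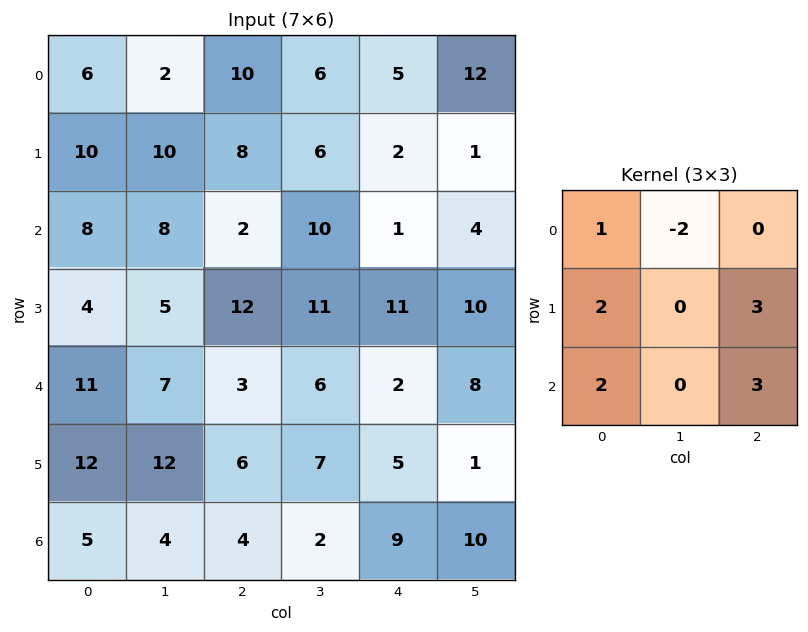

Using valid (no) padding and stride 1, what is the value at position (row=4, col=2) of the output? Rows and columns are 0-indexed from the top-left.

53

The receptive field on the input at this output position is [3 6 2 / 6 7 5 / 4 2 9]. Elementwise product with the kernel and sum: 3·1 + 6·-2 + 6·2 + 5·3 + 4·2 + 9·3.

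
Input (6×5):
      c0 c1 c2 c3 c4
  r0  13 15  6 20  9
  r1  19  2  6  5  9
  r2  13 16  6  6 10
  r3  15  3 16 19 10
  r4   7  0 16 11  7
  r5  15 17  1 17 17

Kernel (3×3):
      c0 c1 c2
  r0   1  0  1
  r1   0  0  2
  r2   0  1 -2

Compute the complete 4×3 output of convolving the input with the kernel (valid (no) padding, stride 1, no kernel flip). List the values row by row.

Output[0,0]: The receptive field on the input at this output position is [13 15 6 / 19 2 6 / 13 16 6]. Elementwise product with the kernel and sum: 13·1 + 6·1 + 6·2 + 16·1 + 6·-2.

35 39 19
8 -3 34
19 54 33
78 11 23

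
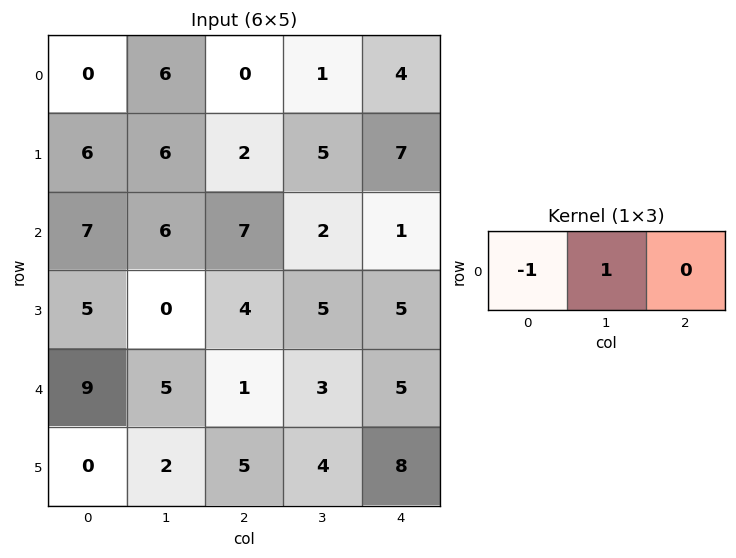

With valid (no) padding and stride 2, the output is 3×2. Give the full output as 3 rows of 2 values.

6 1
-1 -5
-4 2

Output[0,0]: The receptive field on the input at this output position is [0 6 0]. Elementwise product with the kernel and sum: 0·-1 + 6·1.
Output[0,1]: The receptive field on the input at this output position is [0 1 4]. Elementwise product with the kernel and sum: 0·-1 + 1·1.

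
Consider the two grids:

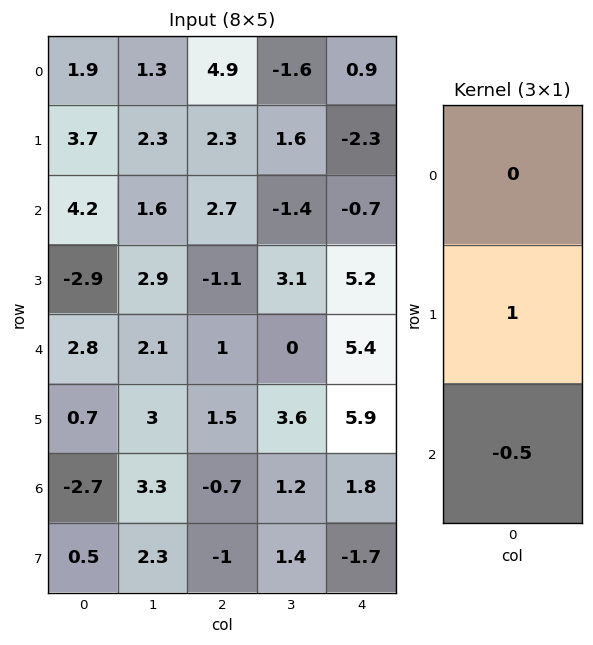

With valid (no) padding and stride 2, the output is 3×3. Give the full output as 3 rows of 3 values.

Output[0,0]: The receptive field on the input at this output position is [1.9 / 3.7 / 4.2]. Elementwise product with the kernel and sum: 3.7·1 + 4.2·-0.5.

1.6 0.95 -1.95
-4.3 -1.6 2.5
2.05 1.85 5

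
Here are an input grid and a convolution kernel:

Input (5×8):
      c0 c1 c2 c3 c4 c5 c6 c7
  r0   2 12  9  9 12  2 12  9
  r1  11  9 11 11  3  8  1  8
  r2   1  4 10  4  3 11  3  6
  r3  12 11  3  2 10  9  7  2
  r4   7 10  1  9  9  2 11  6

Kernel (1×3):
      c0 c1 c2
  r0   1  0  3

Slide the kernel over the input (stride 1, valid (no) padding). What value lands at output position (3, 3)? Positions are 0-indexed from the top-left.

The receptive field on the input at this output position is [2 10 9]. Elementwise product with the kernel and sum: 2·1 + 9·3.

29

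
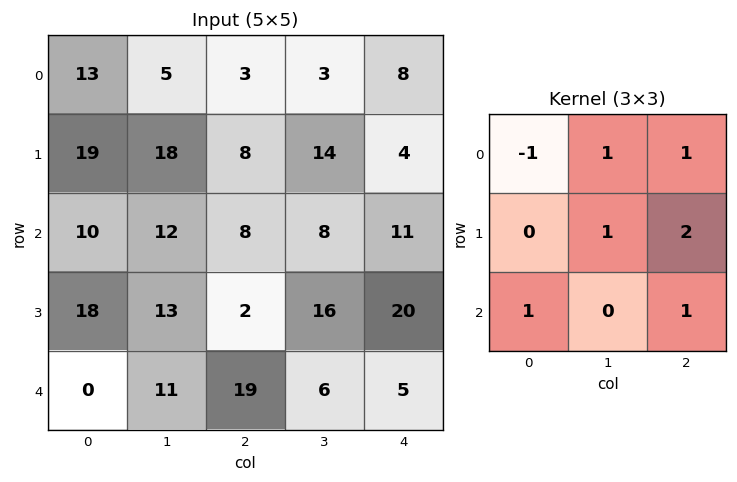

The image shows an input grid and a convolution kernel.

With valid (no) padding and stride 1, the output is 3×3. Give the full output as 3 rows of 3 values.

47 57 49
55 57 62
46 55 91

Output[0,0]: The receptive field on the input at this output position is [13 5 3 / 19 18 8 / 10 12 8]. Elementwise product with the kernel and sum: 13·-1 + 5·1 + 3·1 + 18·1 + 8·2 + 10·1 + 8·1.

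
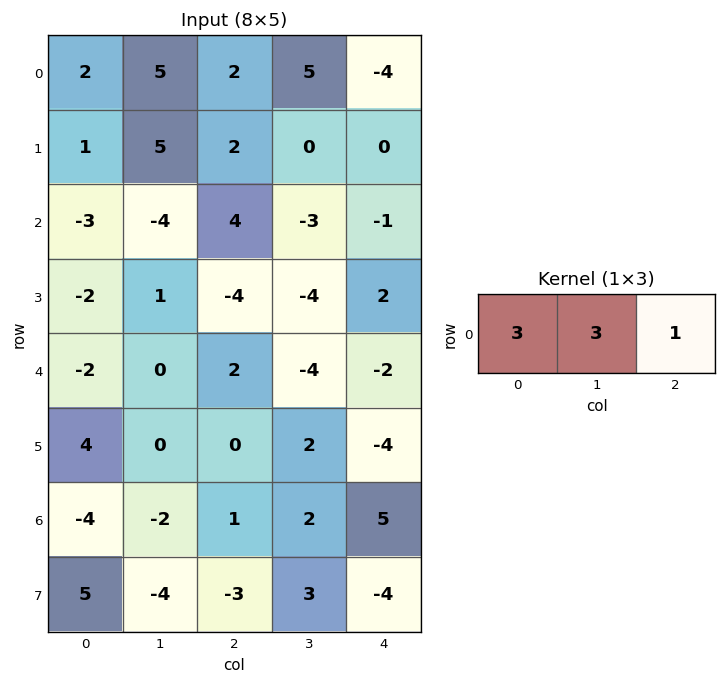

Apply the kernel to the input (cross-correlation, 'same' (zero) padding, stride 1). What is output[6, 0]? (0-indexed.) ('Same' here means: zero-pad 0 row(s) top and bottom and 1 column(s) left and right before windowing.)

-14

The receptive field on the zero-padded input at this output position is [0 -4 -2]. Elementwise product with the kernel and sum: 0·3 + -4·3 + -2·1.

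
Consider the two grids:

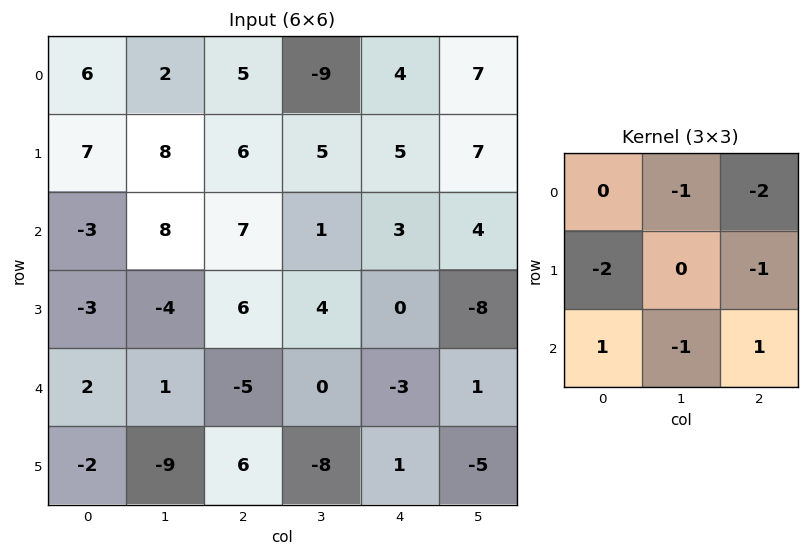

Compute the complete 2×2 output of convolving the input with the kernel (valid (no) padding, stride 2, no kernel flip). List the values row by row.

Output[0,0]: The receptive field on the input at this output position is [6 2 5 / 7 8 6 / -3 8 7]. Elementwise product with the kernel and sum: 2·-1 + 5·-2 + 7·-2 + 6·-1 + -3·1 + 8·-1 + 7·1.

-36 -7
-26 -27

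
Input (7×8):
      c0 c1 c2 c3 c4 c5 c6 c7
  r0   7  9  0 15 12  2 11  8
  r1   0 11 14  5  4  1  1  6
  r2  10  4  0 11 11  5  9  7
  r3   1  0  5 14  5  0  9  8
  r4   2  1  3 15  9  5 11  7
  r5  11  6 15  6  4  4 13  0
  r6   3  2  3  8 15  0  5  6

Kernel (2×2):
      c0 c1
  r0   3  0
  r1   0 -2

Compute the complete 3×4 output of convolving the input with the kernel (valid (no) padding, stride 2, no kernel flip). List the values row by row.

-1 -10 34 21
30 -28 33 11
-6 -3 19 33

Output[0,0]: The receptive field on the input at this output position is [7 9 / 0 11]. Elementwise product with the kernel and sum: 7·3 + 11·-2.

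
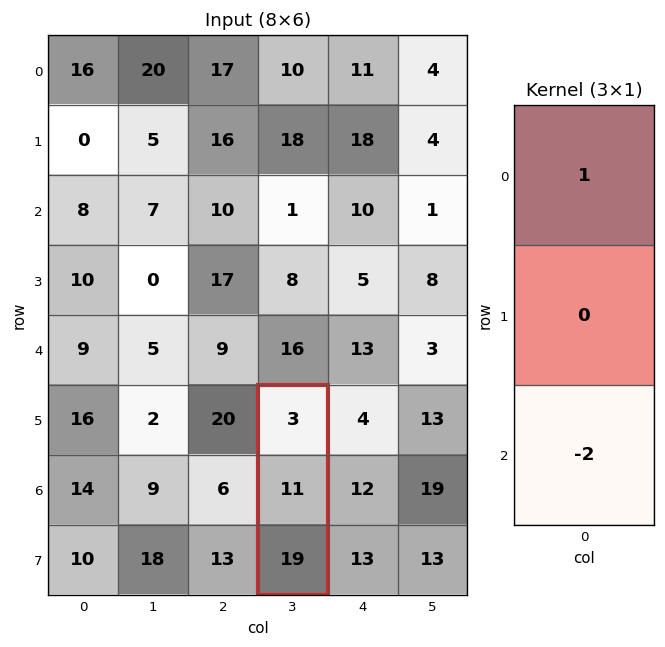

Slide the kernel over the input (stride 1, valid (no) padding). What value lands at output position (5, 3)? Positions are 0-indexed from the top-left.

The receptive field on the input at this output position is [3 / 11 / 19]. Elementwise product with the kernel and sum: 3·1 + 19·-2.

-35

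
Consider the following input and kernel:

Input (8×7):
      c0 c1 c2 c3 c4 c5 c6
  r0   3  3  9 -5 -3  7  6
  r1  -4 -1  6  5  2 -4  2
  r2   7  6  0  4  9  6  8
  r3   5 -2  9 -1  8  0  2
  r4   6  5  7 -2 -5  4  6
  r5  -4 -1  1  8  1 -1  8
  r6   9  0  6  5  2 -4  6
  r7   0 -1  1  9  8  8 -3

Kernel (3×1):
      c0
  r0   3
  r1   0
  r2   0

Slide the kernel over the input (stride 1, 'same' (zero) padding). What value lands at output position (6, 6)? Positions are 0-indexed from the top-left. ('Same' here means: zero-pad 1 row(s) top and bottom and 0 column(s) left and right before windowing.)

The receptive field on the zero-padded input at this output position is [8 / 6 / -3]. Elementwise product with the kernel and sum: 8·3.

24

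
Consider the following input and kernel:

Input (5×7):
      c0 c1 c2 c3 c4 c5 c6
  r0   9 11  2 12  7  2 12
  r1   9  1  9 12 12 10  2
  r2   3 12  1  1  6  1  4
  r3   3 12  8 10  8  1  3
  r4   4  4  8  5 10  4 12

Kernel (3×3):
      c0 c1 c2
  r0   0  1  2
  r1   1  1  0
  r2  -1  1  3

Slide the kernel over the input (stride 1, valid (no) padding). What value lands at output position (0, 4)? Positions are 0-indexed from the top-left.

55

The receptive field on the input at this output position is [7 2 12 / 12 10 2 / 6 1 4]. Elementwise product with the kernel and sum: 2·1 + 12·2 + 12·1 + 10·1 + 6·-1 + 1·1 + 4·3.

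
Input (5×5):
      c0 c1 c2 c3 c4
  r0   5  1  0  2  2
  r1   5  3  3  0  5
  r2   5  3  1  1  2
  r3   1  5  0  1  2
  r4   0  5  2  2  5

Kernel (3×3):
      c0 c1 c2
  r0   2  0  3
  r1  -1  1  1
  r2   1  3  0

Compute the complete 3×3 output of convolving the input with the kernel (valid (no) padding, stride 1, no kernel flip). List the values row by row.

Output[0,0]: The receptive field on the input at this output position is [5 1 0 / 5 3 3 / 5 3 1]. Elementwise product with the kernel and sum: 5·2 + 0·3 + 5·-1 + 3·1 + 3·1 + 5·1 + 3·3.
Output[0,1]: The receptive field on the input at this output position is [1 0 2 / 3 3 0 / 3 1 1]. Elementwise product with the kernel and sum: 1·2 + 2·3 + 3·-1 + 3·1 + 0·1 + 3·1 + 1·3.

25 14 12
34 10 26
32 16 19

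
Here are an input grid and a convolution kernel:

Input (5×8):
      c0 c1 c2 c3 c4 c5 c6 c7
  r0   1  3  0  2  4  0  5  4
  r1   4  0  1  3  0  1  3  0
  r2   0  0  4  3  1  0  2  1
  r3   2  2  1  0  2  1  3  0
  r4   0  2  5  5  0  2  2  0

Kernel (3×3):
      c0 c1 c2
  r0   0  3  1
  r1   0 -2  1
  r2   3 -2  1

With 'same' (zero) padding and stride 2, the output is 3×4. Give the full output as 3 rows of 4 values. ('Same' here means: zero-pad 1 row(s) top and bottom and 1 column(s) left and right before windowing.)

Output[0,0]: The receptive field on the zero-padded input at this output position is [0 0 0 / 0 1 3 / 0 4 0]. Elementwise product with the kernel and sum: 0·3 + 0·1 + 1·-2 + 3·1 + 0·3 + 4·-2 + 0·1.
Output[0,1]: The receptive field on the zero-padded input at this output position is [0 0 0 / 3 0 2 / 0 1 3]. Elementwise product with the kernel and sum: 0·3 + 0·1 + 0·-2 + 2·1 + 0·3 + 1·-2 + 3·1.

-7 3 2 -9
10 5 -4 3
10 -2 9 5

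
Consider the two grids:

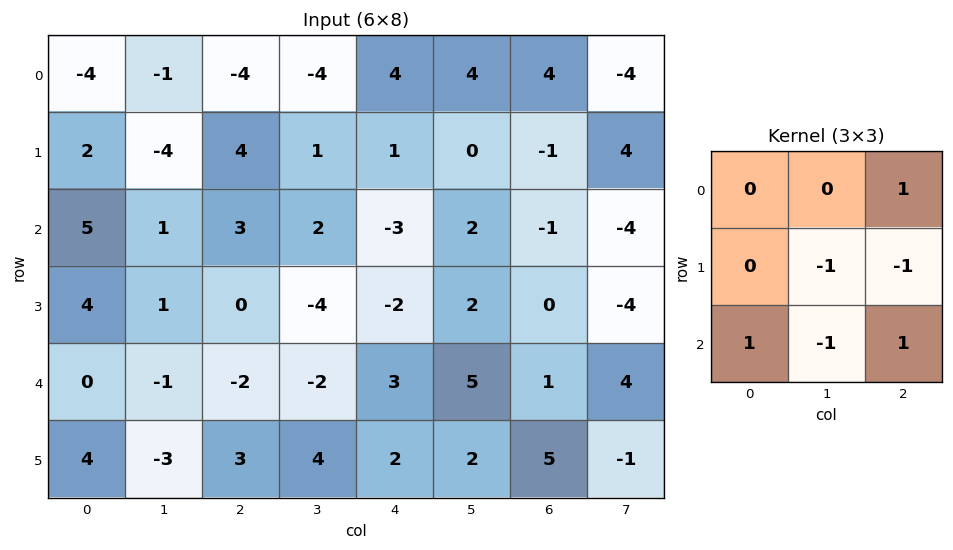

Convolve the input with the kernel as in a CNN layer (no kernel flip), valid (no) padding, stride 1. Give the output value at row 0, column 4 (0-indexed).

-1

The receptive field on the input at this output position is [4 4 4 / 1 0 -1 / -3 2 -1]. Elementwise product with the kernel and sum: 4·1 + 0·-1 + -1·-1 + -3·1 + 2·-1 + -1·1.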